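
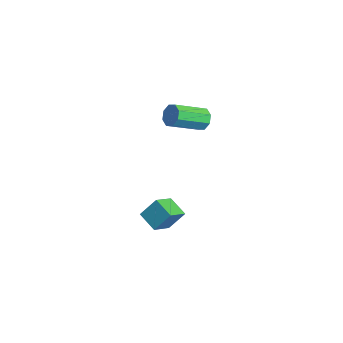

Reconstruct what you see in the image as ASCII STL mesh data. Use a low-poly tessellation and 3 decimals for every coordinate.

solid 
facet normal -0.089 0.893 -0.441
outer loop
vertex -3.151 2.294 2.853
vertex -3.75 2.421 3.231
vertex -3.048 2.542 3.334
endloop
endfacet
facet normal 0.978 -0.005 -0.207
outer loop
vertex -3.151 2.294 2.853
vertex -3.048 2.542 3.334
vertex -2.971 0.471 3.751
endloop
endfacet
facet normal 0.978 -0.005 -0.207
outer loop
vertex -2.971 0.471 3.751
vertex -3.048 2.542 3.334
vertex -2.868 0.719 4.232
endloop
endfacet
facet normal 0.088 -0.893 0.442
outer loop
vertex -2.971 0.471 3.751
vertex -2.868 0.719 4.232
vertex -3.57 0.599 4.129
endloop
endfacet
facet normal -0.089 0.893 -0.441
outer loop
vertex -3.048 2.542 3.334
vertex -3.75 2.421 3.231
vertex -3.356 2.719 3.755
endloop
endfacet
facet normal 0.824 0.314 0.471
outer loop
vertex -3.048 2.542 3.334
vertex -3.356 2.719 3.755
vertex -2.868 0.719 4.232
endloop
endfacet
facet normal 0.824 0.314 0.471
outer loop
vertex -2.868 0.719 4.232
vertex -3.356 2.719 3.755
vertex -3.176 0.896 4.653
endloop
endfacet
facet normal 0.088 -0.894 0.440
outer loop
vertex -2.868 0.719 4.232
vertex -3.176 0.896 4.653
vertex -3.57 0.599 4.129
endloop
endfacet
facet normal -0.090 0.893 -0.440
outer loop
vertex -3.356 2.719 3.755
vertex -3.75 2.421 3.231
vertex -3.895 2.721 3.869
endloop
endfacet
facet normal 0.186 0.449 0.874
outer loop
vertex -3.356 2.719 3.755
vertex -3.895 2.721 3.869
vertex -3.176 0.896 4.653
endloop
endfacet
facet normal 0.187 0.449 0.874
outer loop
vertex -3.176 0.896 4.653
vertex -3.895 2.721 3.869
vertex -3.715 0.899 4.767
endloop
endfacet
facet normal 0.088 -0.894 0.440
outer loop
vertex -3.176 0.896 4.653
vertex -3.715 0.899 4.767
vertex -3.57 0.599 4.129
endloop
endfacet
facet normal -0.087 0.894 -0.440
outer loop
vertex -3.895 2.721 3.869
vertex -3.75 2.421 3.231
vertex -4.349 2.549 3.609
endloop
endfacet
facet normal -0.559 0.321 0.764
outer loop
vertex -3.895 2.721 3.869
vertex -4.349 2.549 3.609
vertex -3.715 0.899 4.767
endloop
endfacet
facet normal -0.560 0.321 0.764
outer loop
vertex -3.715 0.899 4.767
vertex -4.349 2.549 3.609
vertex -4.169 0.726 4.507
endloop
endfacet
facet normal 0.088 -0.894 0.440
outer loop
vertex -3.715 0.899 4.767
vertex -4.169 0.726 4.507
vertex -3.57 0.599 4.129
endloop
endfacet
facet normal -0.088 0.893 -0.442
outer loop
vertex -4.349 2.549 3.609
vertex -3.75 2.421 3.231
vertex -4.452 2.301 3.128
endloop
endfacet
facet normal -0.978 0.005 0.207
outer loop
vertex -4.349 2.549 3.609
vertex -4.452 2.301 3.128
vertex -4.169 0.726 4.507
endloop
endfacet
facet normal -0.978 0.005 0.207
outer loop
vertex -4.169 0.726 4.507
vertex -4.452 2.301 3.128
vertex -4.272 0.478 4.026
endloop
endfacet
facet normal 0.089 -0.893 0.441
outer loop
vertex -4.169 0.726 4.507
vertex -4.272 0.478 4.026
vertex -3.57 0.599 4.129
endloop
endfacet
facet normal -0.088 0.894 -0.440
outer loop
vertex -4.452 2.301 3.128
vertex -3.75 2.421 3.231
vertex -4.144 2.124 2.707
endloop
endfacet
facet normal -0.824 -0.314 -0.471
outer loop
vertex -4.452 2.301 3.128
vertex -4.144 2.124 2.707
vertex -4.272 0.478 4.026
endloop
endfacet
facet normal -0.824 -0.314 -0.471
outer loop
vertex -4.272 0.478 4.026
vertex -4.144 2.124 2.707
vertex -3.964 0.301 3.605
endloop
endfacet
facet normal 0.089 -0.893 0.441
outer loop
vertex -4.272 0.478 4.026
vertex -3.964 0.301 3.605
vertex -3.57 0.599 4.129
endloop
endfacet
facet normal -0.088 0.894 -0.440
outer loop
vertex -4.144 2.124 2.707
vertex -3.75 2.421 3.231
vertex -3.605 2.121 2.593
endloop
endfacet
facet normal -0.187 -0.449 -0.874
outer loop
vertex -4.144 2.124 2.707
vertex -3.605 2.121 2.593
vertex -3.964 0.301 3.605
endloop
endfacet
facet normal -0.186 -0.449 -0.874
outer loop
vertex -3.964 0.301 3.605
vertex -3.605 2.121 2.593
vertex -3.425 0.299 3.491
endloop
endfacet
facet normal 0.090 -0.893 0.440
outer loop
vertex -3.964 0.301 3.605
vertex -3.425 0.299 3.491
vertex -3.57 0.599 4.129
endloop
endfacet
facet normal -0.088 0.894 -0.440
outer loop
vertex -3.605 2.121 2.593
vertex -3.75 2.421 3.231
vertex -3.151 2.294 2.853
endloop
endfacet
facet normal 0.560 -0.321 -0.764
outer loop
vertex -3.605 2.121 2.593
vertex -3.151 2.294 2.853
vertex -3.425 0.299 3.491
endloop
endfacet
facet normal 0.559 -0.321 -0.764
outer loop
vertex -3.425 0.299 3.491
vertex -3.151 2.294 2.853
vertex -2.971 0.471 3.751
endloop
endfacet
facet normal 0.087 -0.894 0.440
outer loop
vertex -3.425 0.299 3.491
vertex -2.971 0.471 3.751
vertex -3.57 0.599 4.129
endloop
endfacet
facet normal -0.465 0.750 -0.471
outer loop
vertex -3.361 0.523 -2.287
vertex -2.248 0.891 -2.8
vertex -3.588 -0.293 -3.363
endloop
endfacet
facet normal -0.870 -0.288 0.402
outer loop
vertex -2.932 -1.351 -2.7
vertex -3.361 0.523 -2.287
vertex -3.588 -0.293 -3.363
endloop
endfacet
facet normal -0.464 0.750 -0.471
outer loop
vertex -3.588 -0.293 -3.363
vertex -2.248 0.891 -2.8
vertex -2.474 0.074 -3.877
endloop
endfacet
facet normal -0.166 -0.596 -0.786
outer loop
vertex -2.474 0.074 -3.877
vertex -2.932 -1.351 -2.7
vertex -3.588 -0.293 -3.363
endloop
endfacet
facet normal 0.166 0.595 0.786
outer loop
vertex -3.361 0.523 -2.287
vertex -1.592 -0.167 -2.137
vertex -2.248 0.891 -2.8
endloop
endfacet
facet normal -0.870 -0.287 0.401
outer loop
vertex -2.706 -0.534 -1.623
vertex -3.361 0.523 -2.287
vertex -2.932 -1.351 -2.7
endloop
endfacet
facet normal 0.166 0.596 0.785
outer loop
vertex -2.706 -0.534 -1.623
vertex -1.592 -0.167 -2.137
vertex -3.361 0.523 -2.287
endloop
endfacet
facet normal 0.870 0.288 -0.401
outer loop
vertex -2.248 0.891 -2.8
vertex -1.592 -0.167 -2.137
vertex -2.474 0.074 -3.877
endloop
endfacet
facet normal -0.165 -0.596 -0.786
outer loop
vertex -1.819 -0.983 -3.213
vertex -2.932 -1.351 -2.7
vertex -2.474 0.074 -3.877
endloop
endfacet
facet normal 0.870 0.287 -0.401
outer loop
vertex -2.474 0.074 -3.877
vertex -1.592 -0.167 -2.137
vertex -1.819 -0.983 -3.213
endloop
endfacet
facet normal 0.465 -0.750 0.471
outer loop
vertex -1.819 -0.983 -3.213
vertex -2.706 -0.534 -1.623
vertex -2.932 -1.351 -2.7
endloop
endfacet
facet normal 0.464 -0.750 0.471
outer loop
vertex -1.592 -0.167 -2.137
vertex -2.706 -0.534 -1.623
vertex -1.819 -0.983 -3.213
endloop
endfacet

endsolid


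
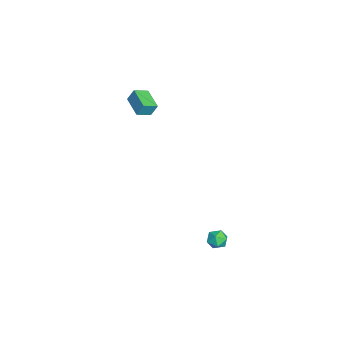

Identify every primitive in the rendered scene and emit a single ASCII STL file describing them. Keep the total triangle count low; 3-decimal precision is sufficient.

solid 
facet normal -0.894 -0.380 0.238
outer loop
vertex -4.337 -3.75 3.257
vertex -4.774 -2.954 2.887
vertex -4.381 -4.144 2.461
endloop
endfacet
facet normal 0.445 -0.812 0.377
outer loop
vertex -3.066 -3.586 2.113
vertex -4.337 -3.75 3.257
vertex -4.381 -4.144 2.461
endloop
endfacet
facet normal -0.894 -0.380 0.237
outer loop
vertex -4.381 -4.144 2.461
vertex -4.774 -2.954 2.887
vertex -4.817 -3.349 2.091
endloop
endfacet
facet normal -0.049 -0.443 -0.895
outer loop
vertex -4.817 -3.349 2.091
vertex -3.066 -3.586 2.113
vertex -4.381 -4.144 2.461
endloop
endfacet
facet normal 0.049 0.443 0.895
outer loop
vertex -4.337 -3.75 3.257
vertex -3.459 -2.396 2.539
vertex -4.774 -2.954 2.887
endloop
endfacet
facet normal 0.445 -0.811 0.379
outer loop
vertex -3.023 -3.191 2.909
vertex -4.337 -3.75 3.257
vertex -3.066 -3.586 2.113
endloop
endfacet
facet normal 0.049 0.443 0.895
outer loop
vertex -3.023 -3.191 2.909
vertex -3.459 -2.396 2.539
vertex -4.337 -3.75 3.257
endloop
endfacet
facet normal -0.445 0.812 -0.379
outer loop
vertex -4.774 -2.954 2.887
vertex -3.459 -2.396 2.539
vertex -4.817 -3.349 2.091
endloop
endfacet
facet normal -0.049 -0.443 -0.895
outer loop
vertex -3.503 -2.79 1.743
vertex -3.066 -3.586 2.113
vertex -4.817 -3.349 2.091
endloop
endfacet
facet normal -0.445 0.812 -0.377
outer loop
vertex -4.817 -3.349 2.091
vertex -3.459 -2.396 2.539
vertex -3.503 -2.79 1.743
endloop
endfacet
facet normal 0.894 0.381 -0.237
outer loop
vertex -3.503 -2.79 1.743
vertex -3.023 -3.191 2.909
vertex -3.066 -3.586 2.113
endloop
endfacet
facet normal 0.894 0.380 -0.237
outer loop
vertex -3.459 -2.396 2.539
vertex -3.023 -3.191 2.909
vertex -3.503 -2.79 1.743
endloop
endfacet
facet normal -0.770 -0.627 0.118
outer loop
vertex 3.232 0.85 -2.877
vertex 3.581 0.364 -3.184
vertex 3.623 0.438 -2.517
endloop
endfacet
facet normal -0.749 -0.147 0.646
outer loop
vertex 3.232 0.85 -2.877
vertex 3.623 0.438 -2.517
vertex 3.612 1.097 -2.38
endloop
endfacet
facet normal -0.789 0.503 0.353
outer loop
vertex 3.232 0.85 -2.877
vertex 3.612 1.097 -2.38
vertex 3.563 1.43 -2.963
endloop
endfacet
facet normal -0.834 0.424 -0.353
outer loop
vertex 3.232 0.85 -2.877
vertex 3.563 1.43 -2.963
vertex 3.543 0.977 -3.46
endloop
endfacet
facet normal -0.822 -0.275 -0.498
outer loop
vertex 3.232 0.85 -2.877
vertex 3.543 0.977 -3.46
vertex 3.581 0.364 -3.184
endloop
endfacet
facet normal -0.116 -0.204 0.972
outer loop
vertex 3.612 1.097 -2.38
vertex 3.623 0.438 -2.517
vertex 4.197 0.763 -2.38
endloop
endfacet
facet normal -0.150 -0.982 0.118
outer loop
vertex 3.623 0.438 -2.517
vertex 3.581 0.364 -3.184
vertex 4.177 0.31 -2.877
endloop
endfacet
facet normal -0.235 -0.411 -0.881
outer loop
vertex 3.581 0.364 -3.184
vertex 3.543 0.977 -3.46
vertex 4.128 0.643 -3.46
endloop
endfacet
facet normal -0.253 0.720 -0.646
outer loop
vertex 3.543 0.977 -3.46
vertex 3.563 1.43 -2.963
vertex 4.117 1.302 -3.323
endloop
endfacet
facet normal -0.180 0.847 0.499
outer loop
vertex 3.563 1.43 -2.963
vertex 3.612 1.097 -2.38
vertex 4.159 1.376 -2.656
endloop
endfacet
facet normal 0.834 -0.424 0.353
outer loop
vertex 4.508 0.89 -2.963
vertex 4.197 0.763 -2.38
vertex 4.177 0.31 -2.877
endloop
endfacet
facet normal 0.789 -0.503 -0.353
outer loop
vertex 4.508 0.89 -2.963
vertex 4.177 0.31 -2.877
vertex 4.128 0.643 -3.46
endloop
endfacet
facet normal 0.749 0.147 -0.646
outer loop
vertex 4.508 0.89 -2.963
vertex 4.128 0.643 -3.46
vertex 4.117 1.302 -3.323
endloop
endfacet
facet normal 0.770 0.627 -0.118
outer loop
vertex 4.508 0.89 -2.963
vertex 4.117 1.302 -3.323
vertex 4.159 1.376 -2.656
endloop
endfacet
facet normal 0.822 0.275 0.498
outer loop
vertex 4.508 0.89 -2.963
vertex 4.159 1.376 -2.656
vertex 4.197 0.763 -2.38
endloop
endfacet
facet normal 0.253 -0.720 0.646
outer loop
vertex 4.177 0.31 -2.877
vertex 4.197 0.763 -2.38
vertex 3.623 0.438 -2.517
endloop
endfacet
facet normal 0.180 -0.847 -0.499
outer loop
vertex 4.128 0.643 -3.46
vertex 4.177 0.31 -2.877
vertex 3.581 0.364 -3.184
endloop
endfacet
facet normal 0.116 0.204 -0.972
outer loop
vertex 4.117 1.302 -3.323
vertex 4.128 0.643 -3.46
vertex 3.543 0.977 -3.46
endloop
endfacet
facet normal 0.150 0.982 -0.118
outer loop
vertex 4.159 1.376 -2.656
vertex 4.117 1.302 -3.323
vertex 3.563 1.43 -2.963
endloop
endfacet
facet normal 0.235 0.411 0.881
outer loop
vertex 4.197 0.763 -2.38
vertex 4.159 1.376 -2.656
vertex 3.612 1.097 -2.38
endloop
endfacet

endsolid


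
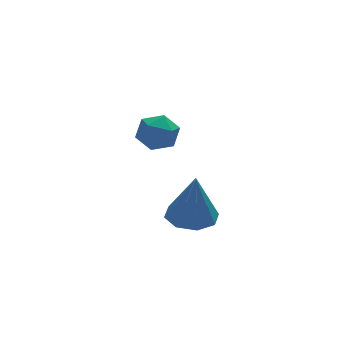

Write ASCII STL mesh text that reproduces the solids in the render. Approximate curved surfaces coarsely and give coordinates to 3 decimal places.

solid 
facet normal -0.849 -0.495 0.187
outer loop
vertex -4.043 1.09 2.455
vertex -3.628 0.36 2.407
vertex -3.697 0.757 3.145
endloop
endfacet
facet normal -0.854 0.147 0.499
outer loop
vertex -4.043 1.09 2.455
vertex -3.697 0.757 3.145
vertex -3.638 1.584 3.002
endloop
endfacet
facet normal -0.768 0.641 -0.010
outer loop
vertex -4.043 1.09 2.455
vertex -3.638 1.584 3.002
vertex -3.533 1.697 2.175
endloop
endfacet
facet normal -0.710 0.303 -0.636
outer loop
vertex -4.043 1.09 2.455
vertex -3.533 1.697 2.175
vertex -3.527 0.941 1.808
endloop
endfacet
facet normal -0.760 -0.398 -0.514
outer loop
vertex -4.043 1.09 2.455
vertex -3.527 0.941 1.808
vertex -3.628 0.36 2.407
endloop
endfacet
facet normal -0.292 0.183 0.939
outer loop
vertex -3.638 1.584 3.002
vertex -3.697 0.757 3.145
vertex -2.973 1.159 3.292
endloop
endfacet
facet normal -0.284 -0.855 0.433
outer loop
vertex -3.697 0.757 3.145
vertex -3.628 0.36 2.407
vertex -2.967 0.403 2.925
endloop
endfacet
facet normal -0.141 -0.699 -0.701
outer loop
vertex -3.628 0.36 2.407
vertex -3.527 0.941 1.808
vertex -2.862 0.516 2.098
endloop
endfacet
facet normal -0.059 0.436 -0.898
outer loop
vertex -3.527 0.941 1.808
vertex -3.533 1.697 2.175
vertex -2.803 1.343 1.955
endloop
endfacet
facet normal -0.154 0.981 0.115
outer loop
vertex -3.533 1.697 2.175
vertex -3.638 1.584 3.002
vertex -2.872 1.74 2.693
endloop
endfacet
facet normal 0.710 -0.303 0.636
outer loop
vertex -2.457 1.01 2.645
vertex -2.973 1.159 3.292
vertex -2.967 0.403 2.925
endloop
endfacet
facet normal 0.768 -0.641 0.010
outer loop
vertex -2.457 1.01 2.645
vertex -2.967 0.403 2.925
vertex -2.862 0.516 2.098
endloop
endfacet
facet normal 0.854 -0.147 -0.499
outer loop
vertex -2.457 1.01 2.645
vertex -2.862 0.516 2.098
vertex -2.803 1.343 1.955
endloop
endfacet
facet normal 0.849 0.495 -0.187
outer loop
vertex -2.457 1.01 2.645
vertex -2.803 1.343 1.955
vertex -2.872 1.74 2.693
endloop
endfacet
facet normal 0.760 0.398 0.514
outer loop
vertex -2.457 1.01 2.645
vertex -2.872 1.74 2.693
vertex -2.973 1.159 3.292
endloop
endfacet
facet normal 0.059 -0.436 0.898
outer loop
vertex -2.967 0.403 2.925
vertex -2.973 1.159 3.292
vertex -3.697 0.757 3.145
endloop
endfacet
facet normal 0.154 -0.981 -0.115
outer loop
vertex -2.862 0.516 2.098
vertex -2.967 0.403 2.925
vertex -3.628 0.36 2.407
endloop
endfacet
facet normal 0.292 -0.183 -0.939
outer loop
vertex -2.803 1.343 1.955
vertex -2.862 0.516 2.098
vertex -3.527 0.941 1.808
endloop
endfacet
facet normal 0.284 0.855 -0.433
outer loop
vertex -2.872 1.74 2.693
vertex -2.803 1.343 1.955
vertex -3.533 1.697 2.175
endloop
endfacet
facet normal 0.141 0.699 0.701
outer loop
vertex -2.973 1.159 3.292
vertex -2.872 1.74 2.693
vertex -3.638 1.584 3.002
endloop
endfacet
facet normal -0.025 0.128 -0.991
outer loop
vertex -1.176 0.923 -2.538
vertex -1.757 1.716 -2.421
vertex -0.78 1.565 -2.465
endloop
endfacet
facet normal 0.793 -0.525 0.309
outer loop
vertex -1.176 0.923 -2.538
vertex -0.78 1.565 -2.465
vertex -1.703 1.444 -0.299
endloop
endfacet
facet normal -0.025 0.127 -0.992
outer loop
vertex -0.78 1.565 -2.465
vertex -1.757 1.716 -2.421
vertex -0.956 2.296 -2.367
endloop
endfacet
facet normal 0.904 0.165 0.394
outer loop
vertex -0.78 1.565 -2.465
vertex -0.956 2.296 -2.367
vertex -1.703 1.444 -0.299
endloop
endfacet
facet normal -0.026 0.128 -0.991
outer loop
vertex -0.956 2.296 -2.367
vertex -1.757 1.716 -2.421
vertex -1.602 2.687 -2.3
endloop
endfacet
facet normal 0.491 0.729 0.478
outer loop
vertex -0.956 2.296 -2.367
vertex -1.602 2.687 -2.3
vertex -1.703 1.444 -0.299
endloop
endfacet
facet normal -0.025 0.128 -0.991
outer loop
vertex -1.602 2.687 -2.3
vertex -1.757 1.716 -2.421
vertex -2.338 2.509 -2.304
endloop
endfacet
facet normal -0.205 0.836 0.509
outer loop
vertex -1.602 2.687 -2.3
vertex -2.338 2.509 -2.304
vertex -1.703 1.444 -0.299
endloop
endfacet
facet normal -0.025 0.128 -0.991
outer loop
vertex -2.338 2.509 -2.304
vertex -1.757 1.716 -2.421
vertex -2.734 1.867 -2.377
endloop
endfacet
facet normal -0.774 0.424 0.470
outer loop
vertex -2.338 2.509 -2.304
vertex -2.734 1.867 -2.377
vertex -1.703 1.444 -0.299
endloop
endfacet
facet normal -0.025 0.127 -0.992
outer loop
vertex -2.734 1.867 -2.377
vertex -1.757 1.716 -2.421
vertex -2.558 1.137 -2.475
endloop
endfacet
facet normal -0.884 -0.265 0.385
outer loop
vertex -2.734 1.867 -2.377
vertex -2.558 1.137 -2.475
vertex -1.703 1.444 -0.299
endloop
endfacet
facet normal -0.026 0.128 -0.991
outer loop
vertex -2.558 1.137 -2.475
vertex -1.757 1.716 -2.421
vertex -1.912 0.746 -2.542
endloop
endfacet
facet normal -0.471 -0.829 0.302
outer loop
vertex -2.558 1.137 -2.475
vertex -1.912 0.746 -2.542
vertex -1.703 1.444 -0.299
endloop
endfacet
facet normal -0.025 0.128 -0.991
outer loop
vertex -1.912 0.746 -2.542
vertex -1.757 1.716 -2.421
vertex -1.176 0.923 -2.538
endloop
endfacet
facet normal 0.224 -0.936 0.271
outer loop
vertex -1.912 0.746 -2.542
vertex -1.176 0.923 -2.538
vertex -1.703 1.444 -0.299
endloop
endfacet

endsolid


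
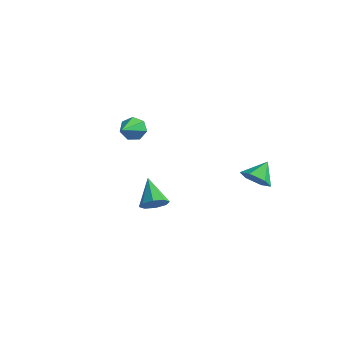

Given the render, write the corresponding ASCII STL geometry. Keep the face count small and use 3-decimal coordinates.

solid 
facet normal 0.004 -0.783 -0.622
outer loop
vertex 2.982 -0.834 1.019
vertex 2.372 -0.636 0.766
vertex 2.955 -0.405 0.479
endloop
endfacet
facet normal 0.858 0.422 0.292
outer loop
vertex 2.982 -0.834 1.019
vertex 2.955 -0.405 0.479
vertex 2.368 0.156 1.394
endloop
endfacet
facet normal 0.004 -0.783 -0.622
outer loop
vertex 2.955 -0.405 0.479
vertex 2.372 -0.636 0.766
vertex 2.344 -0.207 0.226
endloop
endfacet
facet normal 0.399 0.873 -0.280
outer loop
vertex 2.955 -0.405 0.479
vertex 2.344 -0.207 0.226
vertex 2.368 0.156 1.394
endloop
endfacet
facet normal 0.003 -0.783 -0.622
outer loop
vertex 2.344 -0.207 0.226
vertex 2.372 -0.636 0.766
vertex 1.761 -0.437 0.513
endloop
endfacet
facet normal -0.461 0.850 -0.255
outer loop
vertex 2.344 -0.207 0.226
vertex 1.761 -0.437 0.513
vertex 2.368 0.156 1.394
endloop
endfacet
facet normal 0.003 -0.783 -0.622
outer loop
vertex 1.761 -0.437 0.513
vertex 2.372 -0.636 0.766
vertex 1.788 -0.866 1.053
endloop
endfacet
facet normal -0.862 0.375 0.341
outer loop
vertex 1.761 -0.437 0.513
vertex 1.788 -0.866 1.053
vertex 2.368 0.156 1.394
endloop
endfacet
facet normal 0.003 -0.784 -0.621
outer loop
vertex 1.788 -0.866 1.053
vertex 2.372 -0.636 0.766
vertex 2.399 -1.064 1.306
endloop
endfacet
facet normal -0.402 -0.076 0.912
outer loop
vertex 1.788 -0.866 1.053
vertex 2.399 -1.064 1.306
vertex 2.368 0.156 1.394
endloop
endfacet
facet normal 0.003 -0.784 -0.621
outer loop
vertex 2.399 -1.064 1.306
vertex 2.372 -0.636 0.766
vertex 2.982 -0.834 1.019
endloop
endfacet
facet normal 0.458 -0.052 0.888
outer loop
vertex 2.399 -1.064 1.306
vertex 2.982 -0.834 1.019
vertex 2.368 0.156 1.394
endloop
endfacet
facet normal -0.295 0.848 -0.441
outer loop
vertex -2.714 -1.27 2.473
vertex -3.009 -1.583 2.069
vertex -3.2 -1.379 2.589
endloop
endfacet
facet normal 0.196 0.156 0.968
outer loop
vertex -2.714 -1.27 2.473
vertex -3.2 -1.379 2.589
vertex -2.591 -2.777 2.691
endloop
endfacet
facet normal -0.296 0.847 -0.441
outer loop
vertex -3.2 -1.379 2.589
vertex -3.009 -1.583 2.069
vertex -3.543 -1.642 2.314
endloop
endfacet
facet normal -0.533 -0.172 0.829
outer loop
vertex -3.2 -1.379 2.589
vertex -3.543 -1.642 2.314
vertex -2.591 -2.777 2.691
endloop
endfacet
facet normal -0.296 0.848 -0.440
outer loop
vertex -3.543 -1.642 2.314
vertex -3.009 -1.583 2.069
vertex -3.483 -1.86 1.854
endloop
endfacet
facet normal -0.782 -0.596 0.181
outer loop
vertex -3.543 -1.642 2.314
vertex -3.483 -1.86 1.854
vertex -2.591 -2.777 2.691
endloop
endfacet
facet normal -0.296 0.848 -0.441
outer loop
vertex -3.483 -1.86 1.854
vertex -3.009 -1.583 2.069
vertex -3.066 -1.869 1.557
endloop
endfacet
facet normal -0.363 -0.796 -0.485
outer loop
vertex -3.483 -1.86 1.854
vertex -3.066 -1.869 1.557
vertex -2.591 -2.777 2.691
endloop
endfacet
facet normal -0.296 0.848 -0.440
outer loop
vertex -3.066 -1.869 1.557
vertex -3.009 -1.583 2.069
vertex -2.606 -1.662 1.646
endloop
endfacet
facet normal 0.409 -0.621 -0.669
outer loop
vertex -3.066 -1.869 1.557
vertex -2.606 -1.662 1.646
vertex -2.591 -2.777 2.691
endloop
endfacet
facet normal -0.297 0.847 -0.441
outer loop
vertex -2.606 -1.662 1.646
vertex -3.009 -1.583 2.069
vertex -2.449 -1.395 2.053
endloop
endfacet
facet normal 0.951 -0.205 -0.232
outer loop
vertex -2.606 -1.662 1.646
vertex -2.449 -1.395 2.053
vertex -2.591 -2.777 2.691
endloop
endfacet
facet normal -0.297 0.848 -0.440
outer loop
vertex -2.449 -1.395 2.053
vertex -3.009 -1.583 2.069
vertex -2.714 -1.27 2.473
endloop
endfacet
facet normal 0.856 0.142 0.498
outer loop
vertex -2.449 -1.395 2.053
vertex -2.714 -1.27 2.473
vertex -2.591 -2.777 2.691
endloop
endfacet
facet normal 0.625 -0.463 -0.628
outer loop
vertex 0.376 -4.445 0.652
vertex 0.168 -4.111 0.199
vertex 0.612 -4.054 0.599
endloop
endfacet
facet normal 0.304 -0.055 0.951
outer loop
vertex 0.376 -4.445 0.652
vertex 0.612 -4.054 0.599
vertex -0.668 -3.489 1.041
endloop
endfacet
facet normal 0.625 -0.464 -0.628
outer loop
vertex 0.612 -4.054 0.599
vertex 0.168 -4.111 0.199
vertex 0.588 -3.697 0.311
endloop
endfacet
facet normal 0.481 0.570 0.666
outer loop
vertex 0.612 -4.054 0.599
vertex 0.588 -3.697 0.311
vertex -0.668 -3.489 1.041
endloop
endfacet
facet normal 0.624 -0.463 -0.629
outer loop
vertex 0.588 -3.697 0.311
vertex 0.168 -4.111 0.199
vertex 0.318 -3.582 -0.042
endloop
endfacet
facet normal 0.237 0.963 0.133
outer loop
vertex 0.588 -3.697 0.311
vertex 0.318 -3.582 -0.042
vertex -0.668 -3.489 1.041
endloop
endfacet
facet normal 0.626 -0.463 -0.628
outer loop
vertex 0.318 -3.582 -0.042
vertex 0.168 -4.111 0.199
vertex -0.039 -3.777 -0.254
endloop
endfacet
facet normal -0.288 0.896 -0.339
outer loop
vertex 0.318 -3.582 -0.042
vertex -0.039 -3.777 -0.254
vertex -0.668 -3.489 1.041
endloop
endfacet
facet normal 0.624 -0.465 -0.628
outer loop
vertex -0.039 -3.777 -0.254
vertex 0.168 -4.111 0.199
vertex -0.276 -4.167 -0.201
endloop
endfacet
facet normal -0.781 0.411 -0.471
outer loop
vertex -0.039 -3.777 -0.254
vertex -0.276 -4.167 -0.201
vertex -0.668 -3.489 1.041
endloop
endfacet
facet normal 0.624 -0.465 -0.628
outer loop
vertex -0.276 -4.167 -0.201
vertex 0.168 -4.111 0.199
vertex -0.252 -4.524 0.087
endloop
endfacet
facet normal -0.959 -0.214 -0.186
outer loop
vertex -0.276 -4.167 -0.201
vertex -0.252 -4.524 0.087
vertex -0.668 -3.489 1.041
endloop
endfacet
facet normal 0.624 -0.464 -0.629
outer loop
vertex -0.252 -4.524 0.087
vertex 0.168 -4.111 0.199
vertex 0.018 -4.639 0.44
endloop
endfacet
facet normal -0.714 -0.608 0.348
outer loop
vertex -0.252 -4.524 0.087
vertex 0.018 -4.639 0.44
vertex -0.668 -3.489 1.041
endloop
endfacet
facet normal 0.624 -0.464 -0.629
outer loop
vertex 0.018 -4.639 0.44
vertex 0.168 -4.111 0.199
vertex 0.376 -4.445 0.652
endloop
endfacet
facet normal -0.191 -0.542 0.819
outer loop
vertex 0.018 -4.639 0.44
vertex 0.376 -4.445 0.652
vertex -0.668 -3.489 1.041
endloop
endfacet

endsolid


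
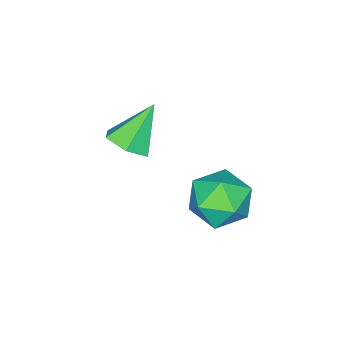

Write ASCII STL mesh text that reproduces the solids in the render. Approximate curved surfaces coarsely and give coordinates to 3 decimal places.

solid 
facet normal 0.614 -0.143 -0.776
outer loop
vertex -1.085 -1.531 -1.518
vertex -1.585 -1.153 -1.983
vertex -1.024 -0.759 -1.612
endloop
endfacet
facet normal 0.481 0.068 0.874
outer loop
vertex -1.085 -1.531 -1.518
vertex -1.024 -0.759 -1.612
vertex -2.555 -0.927 -0.757
endloop
endfacet
facet normal 0.614 -0.144 -0.776
outer loop
vertex -1.024 -0.759 -1.612
vertex -1.585 -1.153 -1.983
vertex -1.523 -0.381 -2.077
endloop
endfacet
facet normal 0.183 0.850 0.494
outer loop
vertex -1.024 -0.759 -1.612
vertex -1.523 -0.381 -2.077
vertex -2.555 -0.927 -0.757
endloop
endfacet
facet normal 0.614 -0.144 -0.776
outer loop
vertex -1.523 -0.381 -2.077
vertex -1.585 -1.153 -1.983
vertex -2.084 -0.776 -2.448
endloop
endfacet
facet normal -0.540 0.838 -0.076
outer loop
vertex -1.523 -0.381 -2.077
vertex -2.084 -0.776 -2.448
vertex -2.555 -0.927 -0.757
endloop
endfacet
facet normal 0.614 -0.144 -0.776
outer loop
vertex -2.084 -0.776 -2.448
vertex -1.585 -1.153 -1.983
vertex -2.146 -1.548 -2.354
endloop
endfacet
facet normal -0.963 0.045 -0.264
outer loop
vertex -2.084 -0.776 -2.448
vertex -2.146 -1.548 -2.354
vertex -2.555 -0.927 -0.757
endloop
endfacet
facet normal 0.614 -0.143 -0.776
outer loop
vertex -2.146 -1.548 -2.354
vertex -1.585 -1.153 -1.983
vertex -1.646 -1.925 -1.889
endloop
endfacet
facet normal -0.665 -0.738 0.117
outer loop
vertex -2.146 -1.548 -2.354
vertex -1.646 -1.925 -1.889
vertex -2.555 -0.927 -0.757
endloop
endfacet
facet normal 0.614 -0.143 -0.776
outer loop
vertex -1.646 -1.925 -1.889
vertex -1.585 -1.153 -1.983
vertex -1.085 -1.531 -1.518
endloop
endfacet
facet normal 0.057 -0.726 0.685
outer loop
vertex -1.646 -1.925 -1.889
vertex -1.085 -1.531 -1.518
vertex -2.555 -0.927 -0.757
endloop
endfacet
facet normal -0.889 -0.456 -0.035
outer loop
vertex -2.682 2.077 -3.115
vertex -2.213 1.16 -3.073
vertex -2.492 1.636 -2.203
endloop
endfacet
facet normal -0.942 0.180 0.283
outer loop
vertex -2.682 2.077 -3.115
vertex -2.492 1.636 -2.203
vertex -2.337 2.647 -2.33
endloop
endfacet
facet normal -0.715 0.676 -0.177
outer loop
vertex -2.682 2.077 -3.115
vertex -2.337 2.647 -2.33
vertex -1.962 2.796 -3.278
endloop
endfacet
facet normal -0.522 0.346 -0.779
outer loop
vertex -2.682 2.077 -3.115
vertex -1.962 2.796 -3.278
vertex -1.885 1.877 -3.738
endloop
endfacet
facet normal -0.630 -0.354 -0.692
outer loop
vertex -2.682 2.077 -3.115
vertex -1.885 1.877 -3.738
vertex -2.213 1.16 -3.073
endloop
endfacet
facet normal -0.503 0.183 0.845
outer loop
vertex -2.337 2.647 -2.33
vertex -2.492 1.636 -2.203
vertex -1.655 2.083 -1.802
endloop
endfacet
facet normal -0.416 -0.847 0.330
outer loop
vertex -2.492 1.636 -2.203
vertex -2.213 1.16 -3.073
vertex -1.578 1.164 -2.262
endloop
endfacet
facet normal 0.004 -0.681 -0.732
outer loop
vertex -2.213 1.16 -3.073
vertex -1.885 1.877 -3.738
vertex -1.203 1.313 -3.21
endloop
endfacet
facet normal 0.177 0.452 -0.874
outer loop
vertex -1.885 1.877 -3.738
vertex -1.962 2.796 -3.278
vertex -1.048 2.324 -3.337
endloop
endfacet
facet normal -0.136 0.986 0.101
outer loop
vertex -1.962 2.796 -3.278
vertex -2.337 2.647 -2.33
vertex -1.327 2.8 -2.467
endloop
endfacet
facet normal 0.522 -0.346 0.779
outer loop
vertex -0.858 1.883 -2.425
vertex -1.655 2.083 -1.802
vertex -1.578 1.164 -2.262
endloop
endfacet
facet normal 0.715 -0.676 0.177
outer loop
vertex -0.858 1.883 -2.425
vertex -1.578 1.164 -2.262
vertex -1.203 1.313 -3.21
endloop
endfacet
facet normal 0.942 -0.180 -0.283
outer loop
vertex -0.858 1.883 -2.425
vertex -1.203 1.313 -3.21
vertex -1.048 2.324 -3.337
endloop
endfacet
facet normal 0.889 0.456 0.035
outer loop
vertex -0.858 1.883 -2.425
vertex -1.048 2.324 -3.337
vertex -1.327 2.8 -2.467
endloop
endfacet
facet normal 0.630 0.354 0.692
outer loop
vertex -0.858 1.883 -2.425
vertex -1.327 2.8 -2.467
vertex -1.655 2.083 -1.802
endloop
endfacet
facet normal -0.177 -0.452 0.874
outer loop
vertex -1.578 1.164 -2.262
vertex -1.655 2.083 -1.802
vertex -2.492 1.636 -2.203
endloop
endfacet
facet normal 0.136 -0.986 -0.101
outer loop
vertex -1.203 1.313 -3.21
vertex -1.578 1.164 -2.262
vertex -2.213 1.16 -3.073
endloop
endfacet
facet normal 0.503 -0.183 -0.845
outer loop
vertex -1.048 2.324 -3.337
vertex -1.203 1.313 -3.21
vertex -1.885 1.877 -3.738
endloop
endfacet
facet normal 0.416 0.847 -0.330
outer loop
vertex -1.327 2.8 -2.467
vertex -1.048 2.324 -3.337
vertex -1.962 2.796 -3.278
endloop
endfacet
facet normal -0.004 0.681 0.732
outer loop
vertex -1.655 2.083 -1.802
vertex -1.327 2.8 -2.467
vertex -2.337 2.647 -2.33
endloop
endfacet

endsolid


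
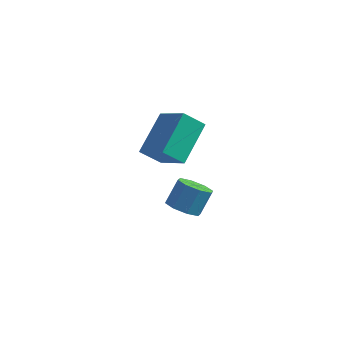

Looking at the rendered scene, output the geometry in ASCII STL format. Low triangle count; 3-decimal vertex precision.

solid 
facet normal -0.224 -0.530 -0.818
outer loop
vertex 2.335 -0.937 -4.39
vertex 1.653 -1.227 -4.016
vertex 1.827 -0.568 -4.49
endloop
endfacet
facet normal 0.558 0.618 -0.554
outer loop
vertex 2.335 -0.937 -4.39
vertex 1.827 -0.568 -4.49
vertex 2.629 -0.243 -3.319
endloop
endfacet
facet normal 0.557 0.620 -0.553
outer loop
vertex 2.629 -0.243 -3.319
vertex 1.827 -0.568 -4.49
vertex 2.121 0.125 -3.418
endloop
endfacet
facet normal 0.224 0.530 0.818
outer loop
vertex 2.629 -0.243 -3.319
vertex 2.121 0.125 -3.418
vertex 1.947 -0.533 -2.944
endloop
endfacet
facet normal -0.224 -0.529 -0.818
outer loop
vertex 1.827 -0.568 -4.49
vertex 1.653 -1.227 -4.016
vertex 1.218 -0.585 -4.312
endloop
endfacet
facet normal -0.170 0.848 -0.502
outer loop
vertex 1.827 -0.568 -4.49
vertex 1.218 -0.585 -4.312
vertex 2.121 0.125 -3.418
endloop
endfacet
facet normal -0.169 0.848 -0.503
outer loop
vertex 2.121 0.125 -3.418
vertex 1.218 -0.585 -4.312
vertex 1.512 0.109 -3.24
endloop
endfacet
facet normal 0.225 0.530 0.818
outer loop
vertex 2.121 0.125 -3.418
vertex 1.512 0.109 -3.24
vertex 1.947 -0.533 -2.944
endloop
endfacet
facet normal -0.225 -0.529 -0.818
outer loop
vertex 1.218 -0.585 -4.312
vertex 1.653 -1.227 -4.016
vertex 0.863 -0.978 -3.96
endloop
endfacet
facet normal -0.799 0.581 -0.157
outer loop
vertex 1.218 -0.585 -4.312
vertex 0.863 -0.978 -3.96
vertex 1.512 0.109 -3.24
endloop
endfacet
facet normal -0.799 0.581 -0.157
outer loop
vertex 1.512 0.109 -3.24
vertex 0.863 -0.978 -3.96
vertex 1.157 -0.284 -2.889
endloop
endfacet
facet normal 0.224 0.529 0.819
outer loop
vertex 1.512 0.109 -3.24
vertex 1.157 -0.284 -2.889
vertex 1.947 -0.533 -2.944
endloop
endfacet
facet normal -0.225 -0.529 -0.818
outer loop
vertex 0.863 -0.978 -3.96
vertex 1.653 -1.227 -4.016
vertex 0.971 -1.517 -3.641
endloop
endfacet
facet normal -0.960 -0.026 0.280
outer loop
vertex 0.863 -0.978 -3.96
vertex 0.971 -1.517 -3.641
vertex 1.157 -0.284 -2.889
endloop
endfacet
facet normal -0.960 -0.026 0.280
outer loop
vertex 1.157 -0.284 -2.889
vertex 0.971 -1.517 -3.641
vertex 1.265 -0.823 -2.57
endloop
endfacet
facet normal 0.224 0.529 0.818
outer loop
vertex 1.157 -0.284 -2.889
vertex 1.265 -0.823 -2.57
vertex 1.947 -0.533 -2.944
endloop
endfacet
facet normal -0.224 -0.530 -0.818
outer loop
vertex 0.971 -1.517 -3.641
vertex 1.653 -1.227 -4.016
vertex 1.479 -1.885 -3.542
endloop
endfacet
facet normal -0.557 -0.619 0.554
outer loop
vertex 0.971 -1.517 -3.641
vertex 1.479 -1.885 -3.542
vertex 1.265 -0.823 -2.57
endloop
endfacet
facet normal -0.558 -0.619 0.553
outer loop
vertex 1.265 -0.823 -2.57
vertex 1.479 -1.885 -3.542
vertex 1.773 -1.192 -2.47
endloop
endfacet
facet normal 0.224 0.530 0.818
outer loop
vertex 1.265 -0.823 -2.57
vertex 1.773 -1.192 -2.47
vertex 1.947 -0.533 -2.944
endloop
endfacet
facet normal -0.225 -0.530 -0.818
outer loop
vertex 1.479 -1.885 -3.542
vertex 1.653 -1.227 -4.016
vertex 2.088 -1.869 -3.72
endloop
endfacet
facet normal 0.169 -0.848 0.502
outer loop
vertex 1.479 -1.885 -3.542
vertex 2.088 -1.869 -3.72
vertex 1.773 -1.192 -2.47
endloop
endfacet
facet normal 0.170 -0.848 0.502
outer loop
vertex 1.773 -1.192 -2.47
vertex 2.088 -1.869 -3.72
vertex 2.382 -1.175 -2.648
endloop
endfacet
facet normal 0.224 0.529 0.818
outer loop
vertex 1.773 -1.192 -2.47
vertex 2.382 -1.175 -2.648
vertex 1.947 -0.533 -2.944
endloop
endfacet
facet normal -0.224 -0.529 -0.819
outer loop
vertex 2.088 -1.869 -3.72
vertex 1.653 -1.227 -4.016
vertex 2.443 -1.476 -4.071
endloop
endfacet
facet normal 0.799 -0.581 0.157
outer loop
vertex 2.088 -1.869 -3.72
vertex 2.443 -1.476 -4.071
vertex 2.382 -1.175 -2.648
endloop
endfacet
facet normal 0.799 -0.581 0.157
outer loop
vertex 2.382 -1.175 -2.648
vertex 2.443 -1.476 -4.071
vertex 2.737 -0.782 -3.0
endloop
endfacet
facet normal 0.225 0.529 0.818
outer loop
vertex 2.382 -1.175 -2.648
vertex 2.737 -0.782 -3.0
vertex 1.947 -0.533 -2.944
endloop
endfacet
facet normal -0.224 -0.529 -0.818
outer loop
vertex 2.443 -1.476 -4.071
vertex 1.653 -1.227 -4.016
vertex 2.335 -0.937 -4.39
endloop
endfacet
facet normal 0.960 0.026 -0.280
outer loop
vertex 2.443 -1.476 -4.071
vertex 2.335 -0.937 -4.39
vertex 2.737 -0.782 -3.0
endloop
endfacet
facet normal 0.960 0.026 -0.280
outer loop
vertex 2.737 -0.782 -3.0
vertex 2.335 -0.937 -4.39
vertex 2.629 -0.243 -3.319
endloop
endfacet
facet normal 0.225 0.529 0.818
outer loop
vertex 2.737 -0.782 -3.0
vertex 2.629 -0.243 -3.319
vertex 1.947 -0.533 -2.944
endloop
endfacet
facet normal -0.742 0.430 -0.515
outer loop
vertex 0.296 -2.63 0.287
vertex 0.497 -0.853 1.48
vertex 1.073 -2.205 -0.477
endloop
endfacet
facet normal -0.094 -0.827 -0.555
outer loop
vertex 2.423 -2.987 0.46
vertex 0.296 -2.63 0.287
vertex 1.073 -2.205 -0.477
endloop
endfacet
facet normal -0.742 0.430 -0.515
outer loop
vertex 1.073 -2.205 -0.477
vertex 0.497 -0.853 1.48
vertex 1.274 -0.428 0.716
endloop
endfacet
facet normal 0.664 0.364 -0.653
outer loop
vertex 1.274 -0.428 0.716
vertex 2.423 -2.987 0.46
vertex 1.073 -2.205 -0.477
endloop
endfacet
facet normal -0.664 -0.364 0.653
outer loop
vertex 0.296 -2.63 0.287
vertex 1.847 -1.635 2.417
vertex 0.497 -0.853 1.48
endloop
endfacet
facet normal -0.094 -0.827 -0.555
outer loop
vertex 1.646 -3.412 1.224
vertex 0.296 -2.63 0.287
vertex 2.423 -2.987 0.46
endloop
endfacet
facet normal -0.664 -0.364 0.653
outer loop
vertex 1.646 -3.412 1.224
vertex 1.847 -1.635 2.417
vertex 0.296 -2.63 0.287
endloop
endfacet
facet normal 0.094 0.827 0.555
outer loop
vertex 0.497 -0.853 1.48
vertex 1.847 -1.635 2.417
vertex 1.274 -0.428 0.716
endloop
endfacet
facet normal 0.664 0.364 -0.653
outer loop
vertex 2.624 -1.21 1.653
vertex 2.423 -2.987 0.46
vertex 1.274 -0.428 0.716
endloop
endfacet
facet normal 0.094 0.827 0.555
outer loop
vertex 1.274 -0.428 0.716
vertex 1.847 -1.635 2.417
vertex 2.624 -1.21 1.653
endloop
endfacet
facet normal 0.742 -0.430 0.515
outer loop
vertex 2.624 -1.21 1.653
vertex 1.646 -3.412 1.224
vertex 2.423 -2.987 0.46
endloop
endfacet
facet normal 0.742 -0.430 0.515
outer loop
vertex 1.847 -1.635 2.417
vertex 1.646 -3.412 1.224
vertex 2.624 -1.21 1.653
endloop
endfacet

endsolid


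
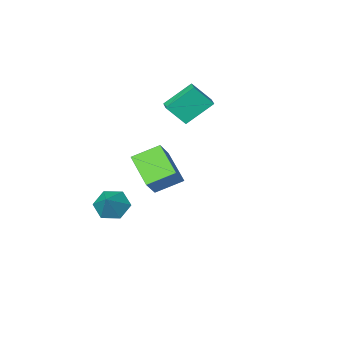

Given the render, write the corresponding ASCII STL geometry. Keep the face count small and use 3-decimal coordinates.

solid 
facet normal -0.832 0.339 0.440
outer loop
vertex 1.486 1.062 2.464
vertex 2.357 1.712 3.611
vertex 1.622 2.831 1.358
endloop
endfacet
facet normal -0.551 -0.412 -0.726
outer loop
vertex 3.003 2.268 0.629
vertex 1.486 1.062 2.464
vertex 1.622 2.831 1.358
endloop
endfacet
facet normal -0.832 0.339 0.440
outer loop
vertex 1.622 2.831 1.358
vertex 2.357 1.712 3.611
vertex 2.493 3.481 2.505
endloop
endfacet
facet normal 0.066 0.846 -0.529
outer loop
vertex 2.493 3.481 2.505
vertex 3.003 2.268 0.629
vertex 1.622 2.831 1.358
endloop
endfacet
facet normal -0.066 -0.846 0.529
outer loop
vertex 1.486 1.062 2.464
vertex 3.738 1.149 2.882
vertex 2.357 1.712 3.611
endloop
endfacet
facet normal -0.551 -0.412 -0.726
outer loop
vertex 2.867 0.499 1.735
vertex 1.486 1.062 2.464
vertex 3.003 2.268 0.629
endloop
endfacet
facet normal -0.066 -0.846 0.529
outer loop
vertex 2.867 0.499 1.735
vertex 3.738 1.149 2.882
vertex 1.486 1.062 2.464
endloop
endfacet
facet normal 0.551 0.412 0.726
outer loop
vertex 2.357 1.712 3.611
vertex 3.738 1.149 2.882
vertex 2.493 3.481 2.505
endloop
endfacet
facet normal 0.066 0.846 -0.529
outer loop
vertex 3.874 2.918 1.776
vertex 3.003 2.268 0.629
vertex 2.493 3.481 2.505
endloop
endfacet
facet normal 0.551 0.412 0.726
outer loop
vertex 2.493 3.481 2.505
vertex 3.738 1.149 2.882
vertex 3.874 2.918 1.776
endloop
endfacet
facet normal 0.832 -0.339 -0.440
outer loop
vertex 3.874 2.918 1.776
vertex 2.867 0.499 1.735
vertex 3.003 2.268 0.629
endloop
endfacet
facet normal 0.832 -0.339 -0.440
outer loop
vertex 3.738 1.149 2.882
vertex 2.867 0.499 1.735
vertex 3.874 2.918 1.776
endloop
endfacet
facet normal -0.507 -0.533 -0.677
outer loop
vertex 3.313 -3.794 -3.258
vertex 2.512 -3.119 -3.189
vertex 3.277 -2.956 -3.89
endloop
endfacet
facet normal 0.999 0.010 -0.043
outer loop
vertex 3.313 -3.794 -3.258
vertex 3.277 -2.956 -3.89
vertex 3.348 -2.241 -2.071
endloop
endfacet
facet normal -0.507 -0.533 -0.677
outer loop
vertex 3.277 -2.956 -3.89
vertex 2.512 -3.119 -3.189
vertex 2.475 -2.281 -3.82
endloop
endfacet
facet normal 0.595 0.740 -0.314
outer loop
vertex 3.277 -2.956 -3.89
vertex 2.475 -2.281 -3.82
vertex 3.348 -2.241 -2.071
endloop
endfacet
facet normal -0.507 -0.533 -0.678
outer loop
vertex 2.475 -2.281 -3.82
vertex 2.512 -3.119 -3.189
vertex 1.71 -2.444 -3.12
endloop
endfacet
facet normal -0.158 0.986 0.056
outer loop
vertex 2.475 -2.281 -3.82
vertex 1.71 -2.444 -3.12
vertex 3.348 -2.241 -2.071
endloop
endfacet
facet normal -0.506 -0.532 -0.678
outer loop
vertex 1.71 -2.444 -3.12
vertex 2.512 -3.119 -3.189
vertex 1.747 -3.283 -2.489
endloop
endfacet
facet normal -0.510 0.503 0.698
outer loop
vertex 1.71 -2.444 -3.12
vertex 1.747 -3.283 -2.489
vertex 3.348 -2.241 -2.071
endloop
endfacet
facet normal -0.507 -0.532 -0.678
outer loop
vertex 1.747 -3.283 -2.489
vertex 2.512 -3.119 -3.189
vertex 2.548 -3.958 -2.558
endloop
endfacet
facet normal -0.106 -0.225 0.969
outer loop
vertex 1.747 -3.283 -2.489
vertex 2.548 -3.958 -2.558
vertex 3.348 -2.241 -2.071
endloop
endfacet
facet normal -0.507 -0.532 -0.678
outer loop
vertex 2.548 -3.958 -2.558
vertex 2.512 -3.119 -3.189
vertex 3.313 -3.794 -3.258
endloop
endfacet
facet normal 0.648 -0.472 0.598
outer loop
vertex 2.548 -3.958 -2.558
vertex 3.313 -3.794 -3.258
vertex 3.348 -2.241 -2.071
endloop
endfacet
facet normal -0.732 0.209 0.648
outer loop
vertex -2.449 -3.141 4.717
vertex -2.112 -2.337 4.838
vertex -3.362 -2.577 3.504
endloop
endfacet
facet normal -0.382 -0.914 -0.137
outer loop
vertex -1.868 -3.003 2.182
vertex -2.449 -3.141 4.717
vertex -3.362 -2.577 3.504
endloop
endfacet
facet normal -0.732 0.210 0.648
outer loop
vertex -3.362 -2.577 3.504
vertex -2.112 -2.337 4.838
vertex -3.025 -1.773 3.624
endloop
endfacet
facet normal -0.564 0.348 -0.749
outer loop
vertex -3.025 -1.773 3.624
vertex -1.868 -3.003 2.182
vertex -3.362 -2.577 3.504
endloop
endfacet
facet normal 0.563 -0.349 0.749
outer loop
vertex -2.449 -3.141 4.717
vertex -0.618 -2.763 3.516
vertex -2.112 -2.337 4.838
endloop
endfacet
facet normal -0.382 -0.914 -0.137
outer loop
vertex -0.955 -3.567 3.396
vertex -2.449 -3.141 4.717
vertex -1.868 -3.003 2.182
endloop
endfacet
facet normal 0.563 -0.348 0.749
outer loop
vertex -0.955 -3.567 3.396
vertex -0.618 -2.763 3.516
vertex -2.449 -3.141 4.717
endloop
endfacet
facet normal 0.382 0.914 0.137
outer loop
vertex -2.112 -2.337 4.838
vertex -0.618 -2.763 3.516
vertex -3.025 -1.773 3.624
endloop
endfacet
facet normal -0.563 0.349 -0.749
outer loop
vertex -1.531 -2.199 2.303
vertex -1.868 -3.003 2.182
vertex -3.025 -1.773 3.624
endloop
endfacet
facet normal 0.382 0.914 0.137
outer loop
vertex -3.025 -1.773 3.624
vertex -0.618 -2.763 3.516
vertex -1.531 -2.199 2.303
endloop
endfacet
facet normal 0.732 -0.209 -0.648
outer loop
vertex -1.531 -2.199 2.303
vertex -0.955 -3.567 3.396
vertex -1.868 -3.003 2.182
endloop
endfacet
facet normal 0.732 -0.210 -0.648
outer loop
vertex -0.618 -2.763 3.516
vertex -0.955 -3.567 3.396
vertex -1.531 -2.199 2.303
endloop
endfacet

endsolid


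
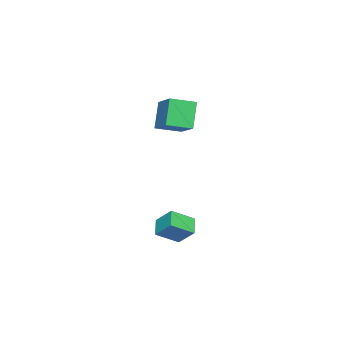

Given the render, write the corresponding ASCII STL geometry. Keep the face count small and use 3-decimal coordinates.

solid 
facet normal -0.776 -0.306 0.551
outer loop
vertex 3.585 -0.196 -1.894
vertex 2.614 0.821 -2.698
vertex 3.296 -1.263 -2.893
endloop
endfacet
facet normal 0.600 -0.627 0.497
outer loop
vertex 4.266 -0.881 -3.582
vertex 3.585 -0.196 -1.894
vertex 3.296 -1.263 -2.893
endloop
endfacet
facet normal -0.776 -0.306 0.552
outer loop
vertex 3.296 -1.263 -2.893
vertex 2.614 0.821 -2.698
vertex 2.324 -0.246 -3.697
endloop
endfacet
facet normal -0.194 -0.716 -0.671
outer loop
vertex 2.324 -0.246 -3.697
vertex 4.266 -0.881 -3.582
vertex 3.296 -1.263 -2.893
endloop
endfacet
facet normal 0.194 0.716 0.671
outer loop
vertex 3.585 -0.196 -1.894
vertex 3.584 1.203 -3.387
vertex 2.614 0.821 -2.698
endloop
endfacet
facet normal 0.599 -0.628 0.497
outer loop
vertex 4.556 0.186 -2.583
vertex 3.585 -0.196 -1.894
vertex 4.266 -0.881 -3.582
endloop
endfacet
facet normal 0.194 0.716 0.671
outer loop
vertex 4.556 0.186 -2.583
vertex 3.584 1.203 -3.387
vertex 3.585 -0.196 -1.894
endloop
endfacet
facet normal -0.600 0.628 -0.496
outer loop
vertex 2.614 0.821 -2.698
vertex 3.584 1.203 -3.387
vertex 2.324 -0.246 -3.697
endloop
endfacet
facet normal -0.194 -0.716 -0.671
outer loop
vertex 3.295 0.136 -4.386
vertex 4.266 -0.881 -3.582
vertex 2.324 -0.246 -3.697
endloop
endfacet
facet normal -0.599 0.628 -0.497
outer loop
vertex 2.324 -0.246 -3.697
vertex 3.584 1.203 -3.387
vertex 3.295 0.136 -4.386
endloop
endfacet
facet normal 0.776 0.305 -0.551
outer loop
vertex 3.295 0.136 -4.386
vertex 4.556 0.186 -2.583
vertex 4.266 -0.881 -3.582
endloop
endfacet
facet normal 0.776 0.306 -0.551
outer loop
vertex 3.584 1.203 -3.387
vertex 4.556 0.186 -2.583
vertex 3.295 0.136 -4.386
endloop
endfacet
facet normal -0.590 0.770 -0.242
outer loop
vertex -3.15 -2.183 3.975
vertex -1.792 -0.884 4.795
vertex -2.213 -2.03 2.18
endloop
endfacet
facet normal -0.663 -0.633 -0.400
outer loop
vertex -1.228 -3.316 2.585
vertex -3.15 -2.183 3.975
vertex -2.213 -2.03 2.18
endloop
endfacet
facet normal -0.590 0.770 -0.242
outer loop
vertex -2.213 -2.03 2.18
vertex -1.792 -0.884 4.795
vertex -0.855 -0.731 3.0
endloop
endfacet
facet normal 0.462 0.075 -0.884
outer loop
vertex -0.855 -0.731 3.0
vertex -1.228 -3.316 2.585
vertex -2.213 -2.03 2.18
endloop
endfacet
facet normal -0.462 -0.075 0.884
outer loop
vertex -3.15 -2.183 3.975
vertex -0.807 -2.17 5.2
vertex -1.792 -0.884 4.795
endloop
endfacet
facet normal -0.663 -0.633 -0.400
outer loop
vertex -2.165 -3.469 4.38
vertex -3.15 -2.183 3.975
vertex -1.228 -3.316 2.585
endloop
endfacet
facet normal -0.462 -0.075 0.884
outer loop
vertex -2.165 -3.469 4.38
vertex -0.807 -2.17 5.2
vertex -3.15 -2.183 3.975
endloop
endfacet
facet normal 0.663 0.633 0.400
outer loop
vertex -1.792 -0.884 4.795
vertex -0.807 -2.17 5.2
vertex -0.855 -0.731 3.0
endloop
endfacet
facet normal 0.462 0.075 -0.884
outer loop
vertex 0.13 -2.017 3.405
vertex -1.228 -3.316 2.585
vertex -0.855 -0.731 3.0
endloop
endfacet
facet normal 0.663 0.633 0.400
outer loop
vertex -0.855 -0.731 3.0
vertex -0.807 -2.17 5.2
vertex 0.13 -2.017 3.405
endloop
endfacet
facet normal 0.590 -0.770 0.242
outer loop
vertex 0.13 -2.017 3.405
vertex -2.165 -3.469 4.38
vertex -1.228 -3.316 2.585
endloop
endfacet
facet normal 0.590 -0.770 0.242
outer loop
vertex -0.807 -2.17 5.2
vertex -2.165 -3.469 4.38
vertex 0.13 -2.017 3.405
endloop
endfacet

endsolid


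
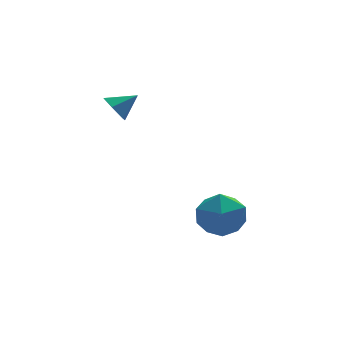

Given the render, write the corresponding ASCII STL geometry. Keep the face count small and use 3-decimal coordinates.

solid 
facet normal -0.485 -0.304 0.820
outer loop
vertex 1.792 -0.775 -1.355
vertex 2.564 -1.698 -1.241
vertex 2.804 -0.641 -0.707
endloop
endfacet
facet normal -0.531 0.404 0.745
outer loop
vertex 1.792 -0.775 -1.355
vertex 2.804 -0.641 -0.707
vertex 2.439 0.243 -1.446
endloop
endfacet
facet normal -0.834 0.540 0.114
outer loop
vertex 1.792 -0.775 -1.355
vertex 2.439 0.243 -1.446
vertex 1.972 -0.268 -2.438
endloop
endfacet
facet normal -0.976 -0.085 -0.202
outer loop
vertex 1.792 -0.775 -1.355
vertex 1.972 -0.268 -2.438
vertex 2.05 -1.468 -2.311
endloop
endfacet
facet normal -0.760 -0.606 0.235
outer loop
vertex 1.792 -0.775 -1.355
vertex 2.05 -1.468 -2.311
vertex 2.564 -1.698 -1.241
endloop
endfacet
facet normal 0.132 0.667 0.733
outer loop
vertex 2.439 0.243 -1.446
vertex 2.804 -0.641 -0.707
vertex 3.61 -0.052 -1.389
endloop
endfacet
facet normal 0.206 -0.478 0.854
outer loop
vertex 2.804 -0.641 -0.707
vertex 2.564 -1.698 -1.241
vertex 3.688 -1.252 -1.262
endloop
endfacet
facet normal -0.239 -0.967 -0.093
outer loop
vertex 2.564 -1.698 -1.241
vertex 2.05 -1.468 -2.311
vertex 3.221 -1.763 -2.254
endloop
endfacet
facet normal -0.587 -0.123 -0.800
outer loop
vertex 2.05 -1.468 -2.311
vertex 1.972 -0.268 -2.438
vertex 2.856 -0.879 -2.993
endloop
endfacet
facet normal -0.358 0.888 -0.289
outer loop
vertex 1.972 -0.268 -2.438
vertex 2.439 0.243 -1.446
vertex 3.096 0.178 -2.459
endloop
endfacet
facet normal 0.976 0.085 0.202
outer loop
vertex 3.868 -0.745 -2.345
vertex 3.61 -0.052 -1.389
vertex 3.688 -1.252 -1.262
endloop
endfacet
facet normal 0.834 -0.540 -0.114
outer loop
vertex 3.868 -0.745 -2.345
vertex 3.688 -1.252 -1.262
vertex 3.221 -1.763 -2.254
endloop
endfacet
facet normal 0.531 -0.404 -0.745
outer loop
vertex 3.868 -0.745 -2.345
vertex 3.221 -1.763 -2.254
vertex 2.856 -0.879 -2.993
endloop
endfacet
facet normal 0.485 0.304 -0.820
outer loop
vertex 3.868 -0.745 -2.345
vertex 2.856 -0.879 -2.993
vertex 3.096 0.178 -2.459
endloop
endfacet
facet normal 0.760 0.606 -0.235
outer loop
vertex 3.868 -0.745 -2.345
vertex 3.096 0.178 -2.459
vertex 3.61 -0.052 -1.389
endloop
endfacet
facet normal 0.587 0.123 0.800
outer loop
vertex 3.688 -1.252 -1.262
vertex 3.61 -0.052 -1.389
vertex 2.804 -0.641 -0.707
endloop
endfacet
facet normal 0.358 -0.888 0.289
outer loop
vertex 3.221 -1.763 -2.254
vertex 3.688 -1.252 -1.262
vertex 2.564 -1.698 -1.241
endloop
endfacet
facet normal -0.132 -0.667 -0.733
outer loop
vertex 2.856 -0.879 -2.993
vertex 3.221 -1.763 -2.254
vertex 2.05 -1.468 -2.311
endloop
endfacet
facet normal -0.206 0.478 -0.854
outer loop
vertex 3.096 0.178 -2.459
vertex 2.856 -0.879 -2.993
vertex 1.972 -0.268 -2.438
endloop
endfacet
facet normal 0.239 0.967 0.093
outer loop
vertex 3.61 -0.052 -1.389
vertex 3.096 0.178 -2.459
vertex 2.439 0.243 -1.446
endloop
endfacet
facet normal -0.838 -0.042 -0.545
outer loop
vertex -0.282 2.358 2.392
vertex -0.69 2.466 3.011
vertex -0.458 3.054 2.609
endloop
endfacet
facet normal 0.838 0.344 -0.424
outer loop
vertex -0.282 2.358 2.392
vertex -0.458 3.054 2.609
vertex 0.29 2.514 3.649
endloop
endfacet
facet normal -0.838 -0.041 -0.544
outer loop
vertex -0.458 3.054 2.609
vertex -0.69 2.466 3.011
vertex -0.866 3.162 3.229
endloop
endfacet
facet normal 0.445 0.885 0.139
outer loop
vertex -0.458 3.054 2.609
vertex -0.866 3.162 3.229
vertex 0.29 2.514 3.649
endloop
endfacet
facet normal -0.838 -0.041 -0.544
outer loop
vertex -0.866 3.162 3.229
vertex -0.69 2.466 3.011
vertex -1.098 2.573 3.631
endloop
endfacet
facet normal 0.013 0.560 0.828
outer loop
vertex -0.866 3.162 3.229
vertex -1.098 2.573 3.631
vertex 0.29 2.514 3.649
endloop
endfacet
facet normal -0.838 -0.042 -0.544
outer loop
vertex -1.098 2.573 3.631
vertex -0.69 2.466 3.011
vertex -0.922 1.877 3.414
endloop
endfacet
facet normal -0.025 -0.303 0.953
outer loop
vertex -1.098 2.573 3.631
vertex -0.922 1.877 3.414
vertex 0.29 2.514 3.649
endloop
endfacet
facet normal -0.838 -0.042 -0.544
outer loop
vertex -0.922 1.877 3.414
vertex -0.69 2.466 3.011
vertex -0.514 1.77 2.794
endloop
endfacet
facet normal 0.369 -0.845 0.388
outer loop
vertex -0.922 1.877 3.414
vertex -0.514 1.77 2.794
vertex 0.29 2.514 3.649
endloop
endfacet
facet normal -0.838 -0.042 -0.545
outer loop
vertex -0.514 1.77 2.794
vertex -0.69 2.466 3.011
vertex -0.282 2.358 2.392
endloop
endfacet
facet normal 0.800 -0.520 -0.299
outer loop
vertex -0.514 1.77 2.794
vertex -0.282 2.358 2.392
vertex 0.29 2.514 3.649
endloop
endfacet

endsolid


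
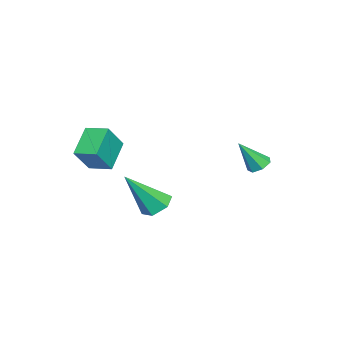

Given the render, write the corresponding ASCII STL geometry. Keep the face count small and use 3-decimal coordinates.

solid 
facet normal -0.248 0.512 -0.822
outer loop
vertex -1.536 3.686 -2.603
vertex -2.039 3.438 -2.606
vertex -1.886 3.915 -2.355
endloop
endfacet
facet normal 0.693 0.522 0.497
outer loop
vertex -1.536 3.686 -2.603
vertex -1.886 3.915 -2.355
vertex -1.661 2.662 -1.354
endloop
endfacet
facet normal -0.247 0.512 -0.823
outer loop
vertex -1.886 3.915 -2.355
vertex -2.039 3.438 -2.606
vertex -2.35 3.786 -2.296
endloop
endfacet
facet normal -0.071 0.615 0.786
outer loop
vertex -1.886 3.915 -2.355
vertex -2.35 3.786 -2.296
vertex -1.661 2.662 -1.354
endloop
endfacet
facet normal -0.248 0.511 -0.823
outer loop
vertex -2.35 3.786 -2.296
vertex -2.039 3.438 -2.606
vertex -2.58 3.394 -2.47
endloop
endfacet
facet normal -0.724 0.124 0.678
outer loop
vertex -2.35 3.786 -2.296
vertex -2.58 3.394 -2.47
vertex -1.661 2.662 -1.354
endloop
endfacet
facet normal -0.248 0.511 -0.823
outer loop
vertex -2.58 3.394 -2.47
vertex -2.039 3.438 -2.606
vertex -2.402 3.036 -2.746
endloop
endfacet
facet normal -0.773 -0.581 0.255
outer loop
vertex -2.58 3.394 -2.47
vertex -2.402 3.036 -2.746
vertex -1.661 2.662 -1.354
endloop
endfacet
facet normal -0.248 0.511 -0.823
outer loop
vertex -2.402 3.036 -2.746
vertex -2.039 3.438 -2.606
vertex -1.951 2.981 -2.916
endloop
endfacet
facet normal -0.180 -0.970 -0.165
outer loop
vertex -2.402 3.036 -2.746
vertex -1.951 2.981 -2.916
vertex -1.661 2.662 -1.354
endloop
endfacet
facet normal -0.248 0.511 -0.823
outer loop
vertex -1.951 2.981 -2.916
vertex -2.039 3.438 -2.606
vertex -1.565 3.27 -2.853
endloop
endfacet
facet normal 0.605 -0.750 -0.266
outer loop
vertex -1.951 2.981 -2.916
vertex -1.565 3.27 -2.853
vertex -1.661 2.662 -1.354
endloop
endfacet
facet normal -0.247 0.512 -0.823
outer loop
vertex -1.565 3.27 -2.853
vertex -2.039 3.438 -2.606
vertex -1.536 3.686 -2.603
endloop
endfacet
facet normal 0.996 -0.087 0.029
outer loop
vertex -1.565 3.27 -2.853
vertex -1.536 3.686 -2.603
vertex -1.661 2.662 -1.354
endloop
endfacet
facet normal -0.309 0.517 -0.798
outer loop
vertex 1.016 0.498 -3.938
vertex 0.558 -0.054 -4.118
vertex 0.325 0.491 -3.675
endloop
endfacet
facet normal 0.257 0.672 0.694
outer loop
vertex 1.016 0.498 -3.938
vertex 0.325 0.491 -3.675
vertex 1.222 -1.166 -2.402
endloop
endfacet
facet normal -0.309 0.517 -0.798
outer loop
vertex 0.325 0.491 -3.675
vertex 0.558 -0.054 -4.118
vertex -0.134 -0.062 -3.855
endloop
endfacet
facet normal -0.603 0.254 0.756
outer loop
vertex 0.325 0.491 -3.675
vertex -0.134 -0.062 -3.855
vertex 1.222 -1.166 -2.402
endloop
endfacet
facet normal -0.309 0.517 -0.798
outer loop
vertex -0.134 -0.062 -3.855
vertex 0.558 -0.054 -4.118
vertex 0.099 -0.607 -4.298
endloop
endfacet
facet normal -0.772 -0.566 0.290
outer loop
vertex -0.134 -0.062 -3.855
vertex 0.099 -0.607 -4.298
vertex 1.222 -1.166 -2.402
endloop
endfacet
facet normal -0.309 0.517 -0.798
outer loop
vertex 0.099 -0.607 -4.298
vertex 0.558 -0.054 -4.118
vertex 0.791 -0.599 -4.561
endloop
endfacet
facet normal -0.079 -0.968 -0.238
outer loop
vertex 0.099 -0.607 -4.298
vertex 0.791 -0.599 -4.561
vertex 1.222 -1.166 -2.402
endloop
endfacet
facet normal -0.309 0.517 -0.798
outer loop
vertex 0.791 -0.599 -4.561
vertex 0.558 -0.054 -4.118
vertex 1.25 -0.047 -4.381
endloop
endfacet
facet normal 0.779 -0.550 -0.300
outer loop
vertex 0.791 -0.599 -4.561
vertex 1.25 -0.047 -4.381
vertex 1.222 -1.166 -2.402
endloop
endfacet
facet normal -0.309 0.517 -0.799
outer loop
vertex 1.25 -0.047 -4.381
vertex 0.558 -0.054 -4.118
vertex 1.016 0.498 -3.938
endloop
endfacet
facet normal 0.948 0.271 0.167
outer loop
vertex 1.25 -0.047 -4.381
vertex 1.016 0.498 -3.938
vertex 1.222 -1.166 -2.402
endloop
endfacet
facet normal -0.586 0.242 -0.773
outer loop
vertex 1.175 -2.122 -0.699
vertex 1.388 -1.145 -0.554
vertex 2.317 -2.238 -1.6
endloop
endfacet
facet normal -0.211 -0.967 -0.143
outer loop
vertex 3.132 -2.575 -0.526
vertex 1.175 -2.122 -0.699
vertex 2.317 -2.238 -1.6
endloop
endfacet
facet normal -0.586 0.243 -0.773
outer loop
vertex 2.317 -2.238 -1.6
vertex 1.388 -1.145 -0.554
vertex 2.531 -1.262 -1.456
endloop
endfacet
facet normal 0.782 -0.080 -0.618
outer loop
vertex 2.531 -1.262 -1.456
vertex 3.132 -2.575 -0.526
vertex 2.317 -2.238 -1.6
endloop
endfacet
facet normal -0.782 0.079 0.618
outer loop
vertex 1.175 -2.122 -0.699
vertex 2.203 -1.482 0.52
vertex 1.388 -1.145 -0.554
endloop
endfacet
facet normal -0.211 -0.967 -0.142
outer loop
vertex 1.989 -2.458 0.376
vertex 1.175 -2.122 -0.699
vertex 3.132 -2.575 -0.526
endloop
endfacet
facet normal -0.782 0.080 0.618
outer loop
vertex 1.989 -2.458 0.376
vertex 2.203 -1.482 0.52
vertex 1.175 -2.122 -0.699
endloop
endfacet
facet normal 0.212 0.967 0.143
outer loop
vertex 1.388 -1.145 -0.554
vertex 2.203 -1.482 0.52
vertex 2.531 -1.262 -1.456
endloop
endfacet
facet normal 0.783 -0.079 -0.617
outer loop
vertex 3.345 -1.598 -0.381
vertex 3.132 -2.575 -0.526
vertex 2.531 -1.262 -1.456
endloop
endfacet
facet normal 0.211 0.967 0.143
outer loop
vertex 2.531 -1.262 -1.456
vertex 2.203 -1.482 0.52
vertex 3.345 -1.598 -0.381
endloop
endfacet
facet normal 0.586 -0.242 0.773
outer loop
vertex 3.345 -1.598 -0.381
vertex 1.989 -2.458 0.376
vertex 3.132 -2.575 -0.526
endloop
endfacet
facet normal 0.586 -0.243 0.773
outer loop
vertex 2.203 -1.482 0.52
vertex 1.989 -2.458 0.376
vertex 3.345 -1.598 -0.381
endloop
endfacet

endsolid


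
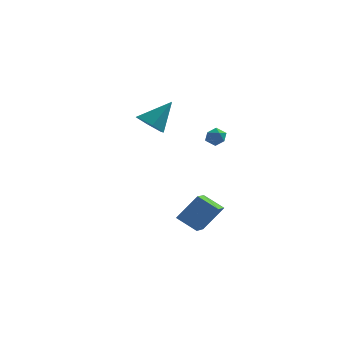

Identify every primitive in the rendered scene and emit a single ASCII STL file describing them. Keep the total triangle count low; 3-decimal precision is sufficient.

solid 
facet normal -0.464 0.878 -0.115
outer loop
vertex 0.848 3.243 0.08
vertex 0.591 3.188 0.699
vertex 1.185 3.49 0.607
endloop
endfacet
facet normal 0.141 0.859 -0.493
outer loop
vertex 0.848 3.243 0.08
vertex 1.185 3.49 0.607
vertex 1.514 3.158 0.123
endloop
endfacet
facet normal 0.101 0.311 -0.945
outer loop
vertex 0.848 3.243 0.08
vertex 1.514 3.158 0.123
vertex 1.122 2.652 -0.085
endloop
endfacet
facet normal -0.530 -0.009 -0.848
outer loop
vertex 0.848 3.243 0.08
vertex 1.122 2.652 -0.085
vertex 0.552 2.67 0.271
endloop
endfacet
facet normal -0.878 0.342 -0.334
outer loop
vertex 0.848 3.243 0.08
vertex 0.552 2.67 0.271
vertex 0.591 3.188 0.699
endloop
endfacet
facet normal 0.680 0.732 -0.040
outer loop
vertex 1.514 3.158 0.123
vertex 1.185 3.49 0.607
vertex 1.668 3.05 0.769
endloop
endfacet
facet normal -0.300 0.764 0.572
outer loop
vertex 1.185 3.49 0.607
vertex 0.591 3.188 0.699
vertex 1.098 3.068 1.125
endloop
endfacet
facet normal -0.971 -0.104 0.214
outer loop
vertex 0.591 3.188 0.699
vertex 0.552 2.67 0.271
vertex 0.706 2.562 0.917
endloop
endfacet
facet normal -0.407 -0.674 -0.617
outer loop
vertex 0.552 2.67 0.271
vertex 1.122 2.652 -0.085
vertex 1.035 2.23 0.433
endloop
endfacet
facet normal 0.613 -0.157 -0.774
outer loop
vertex 1.122 2.652 -0.085
vertex 1.514 3.158 0.123
vertex 1.629 2.532 0.341
endloop
endfacet
facet normal 0.530 0.009 0.848
outer loop
vertex 1.372 2.477 0.96
vertex 1.668 3.05 0.769
vertex 1.098 3.068 1.125
endloop
endfacet
facet normal -0.101 -0.311 0.945
outer loop
vertex 1.372 2.477 0.96
vertex 1.098 3.068 1.125
vertex 0.706 2.562 0.917
endloop
endfacet
facet normal -0.141 -0.859 0.493
outer loop
vertex 1.372 2.477 0.96
vertex 0.706 2.562 0.917
vertex 1.035 2.23 0.433
endloop
endfacet
facet normal 0.464 -0.878 0.115
outer loop
vertex 1.372 2.477 0.96
vertex 1.035 2.23 0.433
vertex 1.629 2.532 0.341
endloop
endfacet
facet normal 0.878 -0.342 0.334
outer loop
vertex 1.372 2.477 0.96
vertex 1.629 2.532 0.341
vertex 1.668 3.05 0.769
endloop
endfacet
facet normal 0.407 0.674 0.617
outer loop
vertex 1.098 3.068 1.125
vertex 1.668 3.05 0.769
vertex 1.185 3.49 0.607
endloop
endfacet
facet normal -0.613 0.157 0.774
outer loop
vertex 0.706 2.562 0.917
vertex 1.098 3.068 1.125
vertex 0.591 3.188 0.699
endloop
endfacet
facet normal -0.680 -0.732 0.040
outer loop
vertex 1.035 2.23 0.433
vertex 0.706 2.562 0.917
vertex 0.552 2.67 0.271
endloop
endfacet
facet normal 0.300 -0.764 -0.572
outer loop
vertex 1.629 2.532 0.341
vertex 1.035 2.23 0.433
vertex 1.122 2.652 -0.085
endloop
endfacet
facet normal 0.971 0.104 -0.214
outer loop
vertex 1.668 3.05 0.769
vertex 1.629 2.532 0.341
vertex 1.514 3.158 0.123
endloop
endfacet
facet normal -0.569 -0.247 -0.785
outer loop
vertex 1.311 -4.716 -3.444
vertex 0.185 -4.418 -2.722
vertex 1.38 -3.092 -4.006
endloop
endfacet
facet normal 0.822 -0.217 -0.527
outer loop
vertex 2.415 -2.642 -2.578
vertex 1.311 -4.716 -3.444
vertex 1.38 -3.092 -4.006
endloop
endfacet
facet normal -0.569 -0.247 -0.785
outer loop
vertex 1.38 -3.092 -4.006
vertex 0.185 -4.418 -2.722
vertex 0.254 -2.794 -3.284
endloop
endfacet
facet normal 0.040 0.944 -0.327
outer loop
vertex 0.254 -2.794 -3.284
vertex 2.415 -2.642 -2.578
vertex 1.38 -3.092 -4.006
endloop
endfacet
facet normal -0.040 -0.944 0.327
outer loop
vertex 1.311 -4.716 -3.444
vertex 1.22 -3.968 -1.294
vertex 0.185 -4.418 -2.722
endloop
endfacet
facet normal 0.822 -0.217 -0.527
outer loop
vertex 2.346 -4.266 -2.016
vertex 1.311 -4.716 -3.444
vertex 2.415 -2.642 -2.578
endloop
endfacet
facet normal -0.040 -0.944 0.327
outer loop
vertex 2.346 -4.266 -2.016
vertex 1.22 -3.968 -1.294
vertex 1.311 -4.716 -3.444
endloop
endfacet
facet normal -0.822 0.217 0.527
outer loop
vertex 0.185 -4.418 -2.722
vertex 1.22 -3.968 -1.294
vertex 0.254 -2.794 -3.284
endloop
endfacet
facet normal 0.040 0.944 -0.327
outer loop
vertex 1.289 -2.344 -1.856
vertex 2.415 -2.642 -2.578
vertex 0.254 -2.794 -3.284
endloop
endfacet
facet normal -0.822 0.217 0.527
outer loop
vertex 0.254 -2.794 -3.284
vertex 1.22 -3.968 -1.294
vertex 1.289 -2.344 -1.856
endloop
endfacet
facet normal 0.569 0.247 0.785
outer loop
vertex 1.289 -2.344 -1.856
vertex 2.346 -4.266 -2.016
vertex 2.415 -2.642 -2.578
endloop
endfacet
facet normal 0.569 0.247 0.785
outer loop
vertex 1.22 -3.968 -1.294
vertex 2.346 -4.266 -2.016
vertex 1.289 -2.344 -1.856
endloop
endfacet
facet normal -0.534 -0.413 -0.738
outer loop
vertex -2.148 3.878 0.352
vertex -2.672 3.333 1.036
vertex -3.003 4.257 0.759
endloop
endfacet
facet normal 0.310 0.927 -0.211
outer loop
vertex -2.148 3.878 0.352
vertex -3.003 4.257 0.759
vertex -1.568 4.187 2.564
endloop
endfacet
facet normal -0.534 -0.412 -0.738
outer loop
vertex -3.003 4.257 0.759
vertex -2.672 3.333 1.036
vertex -3.528 3.712 1.443
endloop
endfacet
facet normal -0.408 0.841 0.357
outer loop
vertex -3.003 4.257 0.759
vertex -3.528 3.712 1.443
vertex -1.568 4.187 2.564
endloop
endfacet
facet normal -0.534 -0.412 -0.738
outer loop
vertex -3.528 3.712 1.443
vertex -2.672 3.333 1.036
vertex -3.197 2.788 1.72
endloop
endfacet
facet normal -0.509 0.075 0.858
outer loop
vertex -3.528 3.712 1.443
vertex -3.197 2.788 1.72
vertex -1.568 4.187 2.564
endloop
endfacet
facet normal -0.534 -0.412 -0.738
outer loop
vertex -3.197 2.788 1.72
vertex -2.672 3.333 1.036
vertex -2.342 2.409 1.313
endloop
endfacet
facet normal 0.109 -0.603 0.790
outer loop
vertex -3.197 2.788 1.72
vertex -2.342 2.409 1.313
vertex -1.568 4.187 2.564
endloop
endfacet
facet normal -0.534 -0.412 -0.738
outer loop
vertex -2.342 2.409 1.313
vertex -2.672 3.333 1.036
vertex -1.817 2.954 0.629
endloop
endfacet
facet normal 0.827 -0.517 0.223
outer loop
vertex -2.342 2.409 1.313
vertex -1.817 2.954 0.629
vertex -1.568 4.187 2.564
endloop
endfacet
facet normal -0.534 -0.413 -0.738
outer loop
vertex -1.817 2.954 0.629
vertex -2.672 3.333 1.036
vertex -2.148 3.878 0.352
endloop
endfacet
facet normal 0.928 0.249 -0.278
outer loop
vertex -1.817 2.954 0.629
vertex -2.148 3.878 0.352
vertex -1.568 4.187 2.564
endloop
endfacet

endsolid


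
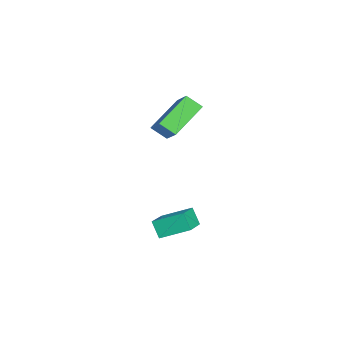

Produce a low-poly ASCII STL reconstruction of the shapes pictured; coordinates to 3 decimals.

solid 
facet normal -0.424 -0.344 0.838
outer loop
vertex -0.101 1.931 -1.161
vertex -1.583 2.292 -1.763
vertex -0.183 0.635 -1.735
endloop
endfacet
facet normal 0.904 -0.220 0.367
outer loop
vertex 0.203 0.948 -2.497
vertex -0.101 1.931 -1.161
vertex -0.183 0.635 -1.735
endloop
endfacet
facet normal -0.424 -0.344 0.838
outer loop
vertex -0.183 0.635 -1.735
vertex -1.583 2.292 -1.763
vertex -1.665 0.996 -2.337
endloop
endfacet
facet normal -0.058 -0.913 -0.404
outer loop
vertex -1.665 0.996 -2.337
vertex 0.203 0.948 -2.497
vertex -0.183 0.635 -1.735
endloop
endfacet
facet normal 0.058 0.913 0.404
outer loop
vertex -0.101 1.931 -1.161
vertex -1.197 2.605 -2.525
vertex -1.583 2.292 -1.763
endloop
endfacet
facet normal 0.904 -0.220 0.367
outer loop
vertex 0.285 2.244 -1.923
vertex -0.101 1.931 -1.161
vertex 0.203 0.948 -2.497
endloop
endfacet
facet normal 0.058 0.913 0.404
outer loop
vertex 0.285 2.244 -1.923
vertex -1.197 2.605 -2.525
vertex -0.101 1.931 -1.161
endloop
endfacet
facet normal -0.904 0.220 -0.367
outer loop
vertex -1.583 2.292 -1.763
vertex -1.197 2.605 -2.525
vertex -1.665 0.996 -2.337
endloop
endfacet
facet normal -0.058 -0.913 -0.404
outer loop
vertex -1.279 1.309 -3.099
vertex 0.203 0.948 -2.497
vertex -1.665 0.996 -2.337
endloop
endfacet
facet normal -0.904 0.220 -0.367
outer loop
vertex -1.665 0.996 -2.337
vertex -1.197 2.605 -2.525
vertex -1.279 1.309 -3.099
endloop
endfacet
facet normal 0.424 0.344 -0.838
outer loop
vertex -1.279 1.309 -3.099
vertex 0.285 2.244 -1.923
vertex 0.203 0.948 -2.497
endloop
endfacet
facet normal 0.424 0.344 -0.838
outer loop
vertex -1.197 2.605 -2.525
vertex 0.285 2.244 -1.923
vertex -1.279 1.309 -3.099
endloop
endfacet
facet normal -0.741 -0.297 -0.603
outer loop
vertex -4.523 1.607 3.092
vertex -4.352 2.299 2.541
vertex -3.273 0.507 2.097
endloop
endfacet
facet normal -0.190 -0.769 0.611
outer loop
vertex -2.288 0.901 2.899
vertex -4.523 1.607 3.092
vertex -3.273 0.507 2.097
endloop
endfacet
facet normal -0.741 -0.297 -0.603
outer loop
vertex -3.273 0.507 2.097
vertex -4.352 2.299 2.541
vertex -3.102 1.198 1.547
endloop
endfacet
facet normal 0.644 -0.567 -0.513
outer loop
vertex -3.102 1.198 1.547
vertex -2.288 0.901 2.899
vertex -3.273 0.507 2.097
endloop
endfacet
facet normal -0.644 0.567 0.513
outer loop
vertex -4.523 1.607 3.092
vertex -3.367 2.693 3.343
vertex -4.352 2.299 2.541
endloop
endfacet
facet normal -0.190 -0.768 0.612
outer loop
vertex -3.538 2.002 3.893
vertex -4.523 1.607 3.092
vertex -2.288 0.901 2.899
endloop
endfacet
facet normal -0.644 0.567 0.513
outer loop
vertex -3.538 2.002 3.893
vertex -3.367 2.693 3.343
vertex -4.523 1.607 3.092
endloop
endfacet
facet normal 0.190 0.768 -0.611
outer loop
vertex -4.352 2.299 2.541
vertex -3.367 2.693 3.343
vertex -3.102 1.198 1.547
endloop
endfacet
facet normal 0.644 -0.567 -0.513
outer loop
vertex -2.117 1.593 2.348
vertex -2.288 0.901 2.899
vertex -3.102 1.198 1.547
endloop
endfacet
facet normal 0.189 0.768 -0.612
outer loop
vertex -3.102 1.198 1.547
vertex -3.367 2.693 3.343
vertex -2.117 1.593 2.348
endloop
endfacet
facet normal 0.741 0.297 0.603
outer loop
vertex -2.117 1.593 2.348
vertex -3.538 2.002 3.893
vertex -2.288 0.901 2.899
endloop
endfacet
facet normal 0.741 0.296 0.603
outer loop
vertex -3.367 2.693 3.343
vertex -3.538 2.002 3.893
vertex -2.117 1.593 2.348
endloop
endfacet

endsolid


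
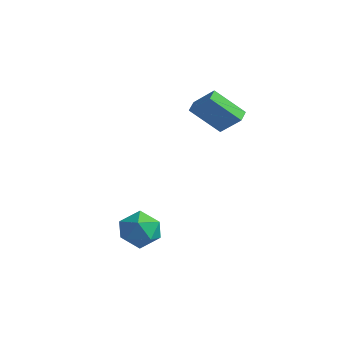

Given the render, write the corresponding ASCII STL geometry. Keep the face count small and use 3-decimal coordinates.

solid 
facet normal -0.535 0.712 0.454
outer loop
vertex -3.356 -2.923 -3.176
vertex -2.629 -2.967 -2.25
vertex -2.404 -2.23 -3.14
endloop
endfacet
facet normal -0.563 0.787 -0.254
outer loop
vertex -3.356 -2.923 -3.176
vertex -2.404 -2.23 -3.14
vertex -2.703 -2.768 -4.144
endloop
endfacet
facet normal -0.828 0.184 -0.529
outer loop
vertex -3.356 -2.923 -3.176
vertex -2.703 -2.768 -4.144
vertex -3.113 -3.839 -3.874
endloop
endfacet
facet normal -0.965 -0.264 0.010
outer loop
vertex -3.356 -2.923 -3.176
vertex -3.113 -3.839 -3.874
vertex -3.067 -3.962 -2.704
endloop
endfacet
facet normal -0.784 0.063 0.618
outer loop
vertex -3.356 -2.923 -3.176
vertex -3.067 -3.962 -2.704
vertex -2.629 -2.967 -2.25
endloop
endfacet
facet normal 0.105 0.863 -0.494
outer loop
vertex -2.703 -2.768 -4.144
vertex -2.404 -2.23 -3.14
vertex -1.573 -2.718 -3.816
endloop
endfacet
facet normal 0.150 0.743 0.653
outer loop
vertex -2.404 -2.23 -3.14
vertex -2.629 -2.967 -2.25
vertex -1.527 -2.841 -2.646
endloop
endfacet
facet normal -0.253 -0.307 0.917
outer loop
vertex -2.629 -2.967 -2.25
vertex -3.067 -3.962 -2.704
vertex -1.937 -3.912 -2.376
endloop
endfacet
facet normal -0.545 -0.836 -0.066
outer loop
vertex -3.067 -3.962 -2.704
vertex -3.113 -3.839 -3.874
vertex -2.236 -4.45 -3.38
endloop
endfacet
facet normal -0.325 -0.112 -0.939
outer loop
vertex -3.113 -3.839 -3.874
vertex -2.703 -2.768 -4.144
vertex -2.011 -3.713 -4.27
endloop
endfacet
facet normal 0.965 0.264 -0.010
outer loop
vertex -1.284 -3.757 -3.344
vertex -1.573 -2.718 -3.816
vertex -1.527 -2.841 -2.646
endloop
endfacet
facet normal 0.828 -0.184 0.529
outer loop
vertex -1.284 -3.757 -3.344
vertex -1.527 -2.841 -2.646
vertex -1.937 -3.912 -2.376
endloop
endfacet
facet normal 0.563 -0.787 0.254
outer loop
vertex -1.284 -3.757 -3.344
vertex -1.937 -3.912 -2.376
vertex -2.236 -4.45 -3.38
endloop
endfacet
facet normal 0.535 -0.712 -0.454
outer loop
vertex -1.284 -3.757 -3.344
vertex -2.236 -4.45 -3.38
vertex -2.011 -3.713 -4.27
endloop
endfacet
facet normal 0.784 -0.063 -0.618
outer loop
vertex -1.284 -3.757 -3.344
vertex -2.011 -3.713 -4.27
vertex -1.573 -2.718 -3.816
endloop
endfacet
facet normal 0.545 0.836 0.066
outer loop
vertex -1.527 -2.841 -2.646
vertex -1.573 -2.718 -3.816
vertex -2.404 -2.23 -3.14
endloop
endfacet
facet normal 0.325 0.112 0.939
outer loop
vertex -1.937 -3.912 -2.376
vertex -1.527 -2.841 -2.646
vertex -2.629 -2.967 -2.25
endloop
endfacet
facet normal -0.105 -0.863 0.494
outer loop
vertex -2.236 -4.45 -3.38
vertex -1.937 -3.912 -2.376
vertex -3.067 -3.962 -2.704
endloop
endfacet
facet normal -0.150 -0.743 -0.653
outer loop
vertex -2.011 -3.713 -4.27
vertex -2.236 -4.45 -3.38
vertex -3.113 -3.839 -3.874
endloop
endfacet
facet normal 0.253 0.307 -0.917
outer loop
vertex -1.573 -2.718 -3.816
vertex -2.011 -3.713 -4.27
vertex -2.703 -2.768 -4.144
endloop
endfacet
facet normal -0.711 -0.111 -0.694
outer loop
vertex -3.6 1.814 2.323
vertex -3.895 2.534 2.51
vertex -2.337 2.705 0.886
endloop
endfacet
facet normal 0.369 -0.900 -0.233
outer loop
vertex -1.185 2.886 2.01
vertex -3.6 1.814 2.323
vertex -2.337 2.705 0.886
endloop
endfacet
facet normal -0.711 -0.112 -0.694
outer loop
vertex -2.337 2.705 0.886
vertex -3.895 2.534 2.51
vertex -2.633 3.425 1.073
endloop
endfacet
facet normal 0.598 0.423 -0.681
outer loop
vertex -2.633 3.425 1.073
vertex -1.185 2.886 2.01
vertex -2.337 2.705 0.886
endloop
endfacet
facet normal -0.598 -0.422 0.681
outer loop
vertex -3.6 1.814 2.323
vertex -2.743 2.715 3.634
vertex -3.895 2.534 2.51
endloop
endfacet
facet normal 0.369 -0.900 -0.234
outer loop
vertex -2.447 1.995 3.447
vertex -3.6 1.814 2.323
vertex -1.185 2.886 2.01
endloop
endfacet
facet normal -0.598 -0.423 0.681
outer loop
vertex -2.447 1.995 3.447
vertex -2.743 2.715 3.634
vertex -3.6 1.814 2.323
endloop
endfacet
facet normal -0.369 0.900 0.234
outer loop
vertex -3.895 2.534 2.51
vertex -2.743 2.715 3.634
vertex -2.633 3.425 1.073
endloop
endfacet
facet normal 0.598 0.422 -0.681
outer loop
vertex -1.48 3.606 2.197
vertex -1.185 2.886 2.01
vertex -2.633 3.425 1.073
endloop
endfacet
facet normal -0.369 0.900 0.234
outer loop
vertex -2.633 3.425 1.073
vertex -2.743 2.715 3.634
vertex -1.48 3.606 2.197
endloop
endfacet
facet normal 0.711 0.111 0.694
outer loop
vertex -1.48 3.606 2.197
vertex -2.447 1.995 3.447
vertex -1.185 2.886 2.01
endloop
endfacet
facet normal 0.711 0.112 0.694
outer loop
vertex -2.743 2.715 3.634
vertex -2.447 1.995 3.447
vertex -1.48 3.606 2.197
endloop
endfacet

endsolid
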